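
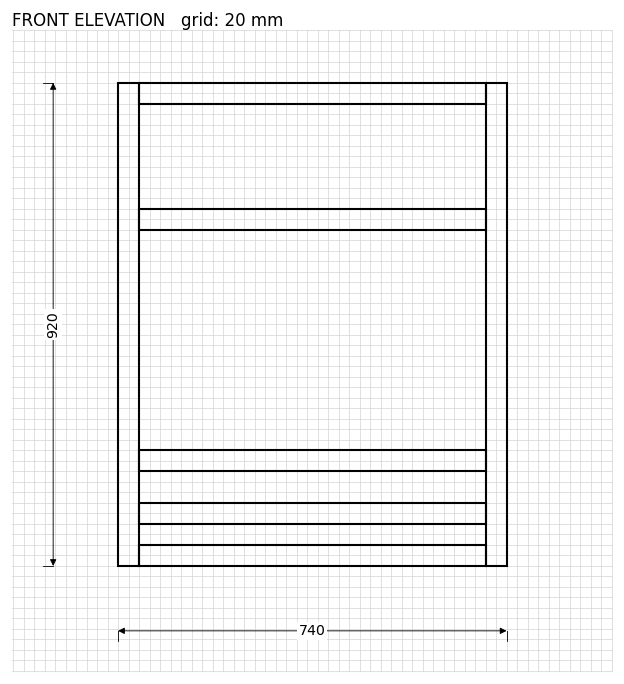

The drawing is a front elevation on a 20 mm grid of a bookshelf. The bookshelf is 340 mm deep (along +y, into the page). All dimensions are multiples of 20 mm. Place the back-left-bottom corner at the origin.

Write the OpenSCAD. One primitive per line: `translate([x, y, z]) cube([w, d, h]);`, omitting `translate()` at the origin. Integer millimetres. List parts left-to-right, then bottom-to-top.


cube([40, 340, 920]);
translate([40, 0, 0]) cube([660, 340, 40]);
translate([40, 0, 80]) cube([660, 340, 40]);
translate([40, 0, 180]) cube([660, 340, 40]);
translate([40, 0, 640]) cube([660, 340, 40]);
translate([40, 0, 880]) cube([660, 340, 40]);
translate([700, 0, 0]) cube([40, 340, 920]);


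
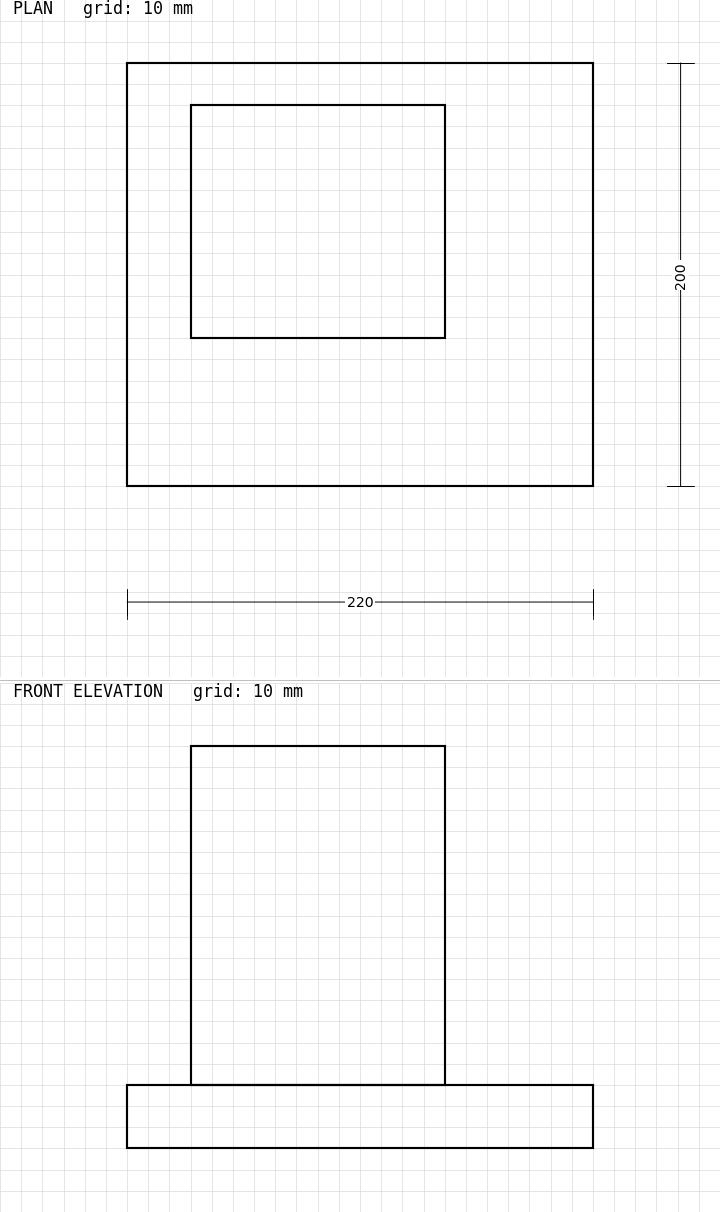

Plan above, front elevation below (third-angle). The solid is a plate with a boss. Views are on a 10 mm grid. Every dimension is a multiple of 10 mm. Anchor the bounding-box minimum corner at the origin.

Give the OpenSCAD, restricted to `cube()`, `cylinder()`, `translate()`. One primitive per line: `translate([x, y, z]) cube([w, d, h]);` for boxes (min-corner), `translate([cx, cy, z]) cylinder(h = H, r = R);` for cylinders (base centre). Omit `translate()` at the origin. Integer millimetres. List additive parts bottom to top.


cube([220, 200, 30]);
translate([30, 70, 30]) cube([120, 110, 160]);


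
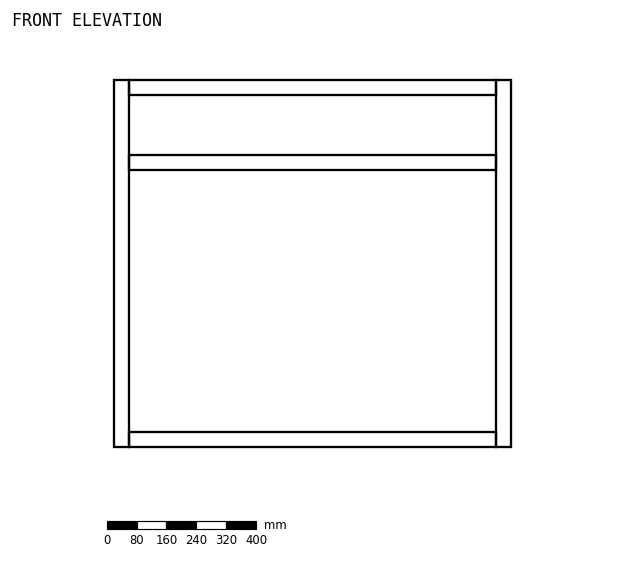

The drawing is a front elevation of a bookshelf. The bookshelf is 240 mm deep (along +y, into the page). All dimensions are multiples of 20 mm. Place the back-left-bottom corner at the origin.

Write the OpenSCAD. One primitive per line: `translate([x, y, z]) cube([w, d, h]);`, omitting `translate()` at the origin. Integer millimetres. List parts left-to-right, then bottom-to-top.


cube([40, 240, 980]);
translate([40, 0, 0]) cube([980, 240, 40]);
translate([40, 0, 740]) cube([980, 240, 40]);
translate([40, 0, 940]) cube([980, 240, 40]);
translate([1020, 0, 0]) cube([40, 240, 980]);


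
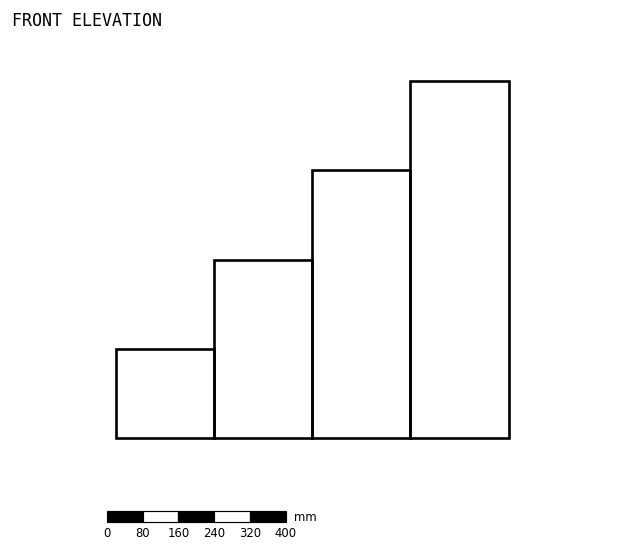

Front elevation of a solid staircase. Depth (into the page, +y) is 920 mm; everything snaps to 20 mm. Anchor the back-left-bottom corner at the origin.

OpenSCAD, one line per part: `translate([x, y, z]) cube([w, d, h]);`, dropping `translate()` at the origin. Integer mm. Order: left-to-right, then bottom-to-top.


cube([220, 920, 200]);
translate([220, 0, 0]) cube([220, 920, 400]);
translate([440, 0, 0]) cube([220, 920, 600]);
translate([660, 0, 0]) cube([220, 920, 800]);


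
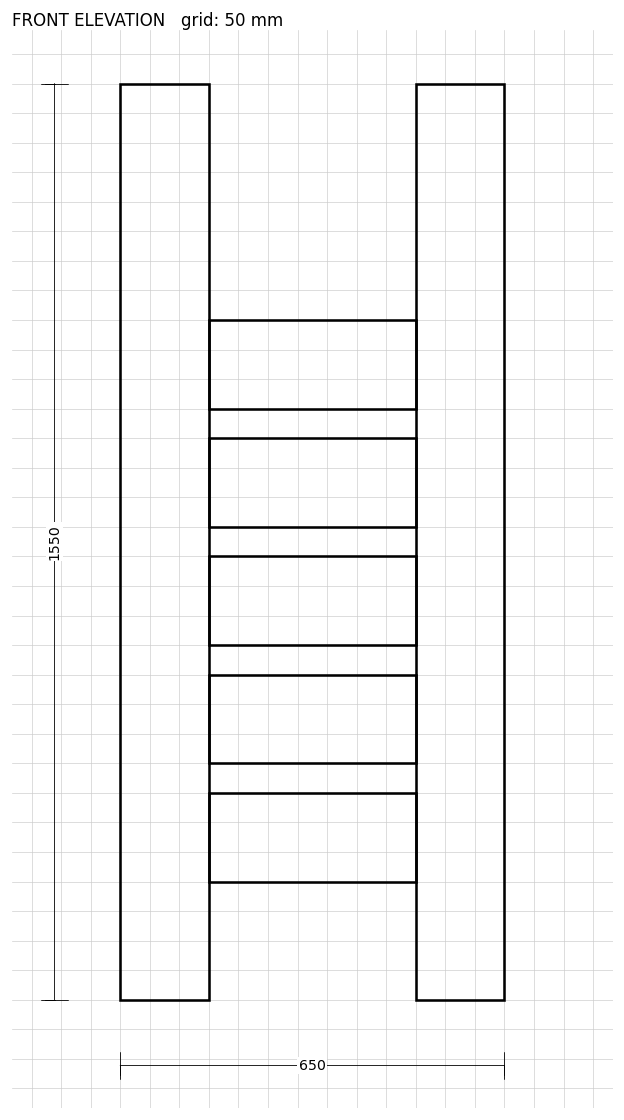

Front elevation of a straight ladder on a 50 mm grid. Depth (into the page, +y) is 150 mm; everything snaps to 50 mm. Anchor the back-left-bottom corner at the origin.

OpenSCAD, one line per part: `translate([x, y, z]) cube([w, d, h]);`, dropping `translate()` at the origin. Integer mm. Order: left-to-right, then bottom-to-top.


cube([150, 150, 1550]);
translate([150, 0, 200]) cube([350, 150, 150]);
translate([150, 0, 400]) cube([350, 150, 150]);
translate([150, 0, 600]) cube([350, 150, 150]);
translate([150, 0, 800]) cube([350, 150, 150]);
translate([150, 0, 1000]) cube([350, 150, 150]);
translate([500, 0, 0]) cube([150, 150, 1550]);


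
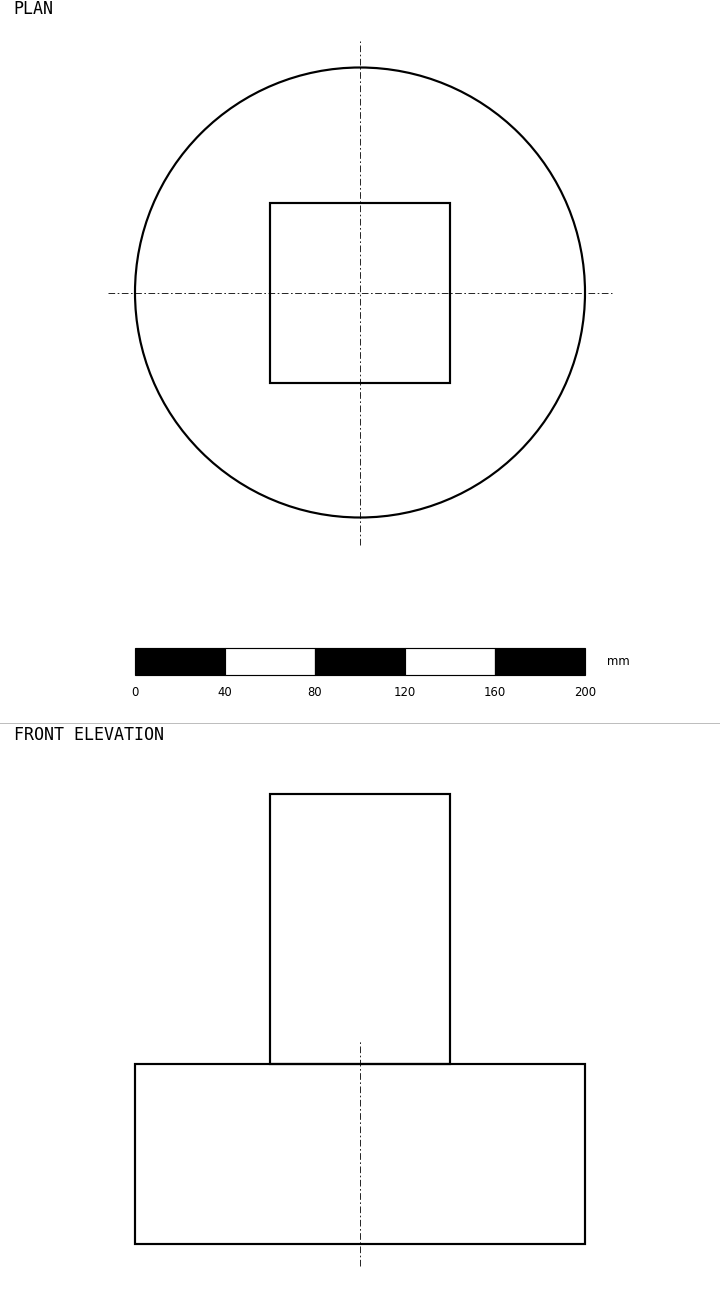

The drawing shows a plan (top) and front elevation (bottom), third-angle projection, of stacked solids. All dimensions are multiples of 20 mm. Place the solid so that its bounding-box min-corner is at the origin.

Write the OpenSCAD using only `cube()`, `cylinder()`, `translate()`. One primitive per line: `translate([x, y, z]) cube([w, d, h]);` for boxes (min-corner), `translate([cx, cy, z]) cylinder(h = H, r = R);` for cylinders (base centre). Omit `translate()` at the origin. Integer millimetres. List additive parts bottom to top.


translate([100, 100, 0]) cylinder(h = 80, r = 100);
translate([60, 60, 80]) cube([80, 80, 120]);


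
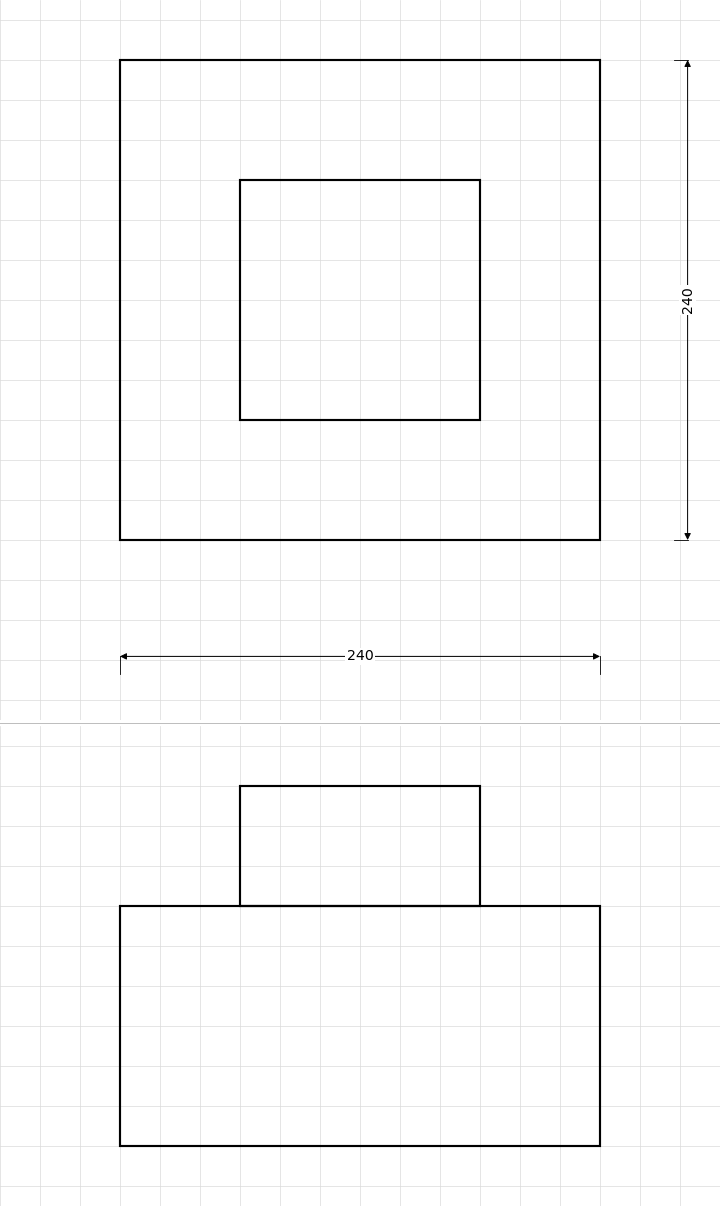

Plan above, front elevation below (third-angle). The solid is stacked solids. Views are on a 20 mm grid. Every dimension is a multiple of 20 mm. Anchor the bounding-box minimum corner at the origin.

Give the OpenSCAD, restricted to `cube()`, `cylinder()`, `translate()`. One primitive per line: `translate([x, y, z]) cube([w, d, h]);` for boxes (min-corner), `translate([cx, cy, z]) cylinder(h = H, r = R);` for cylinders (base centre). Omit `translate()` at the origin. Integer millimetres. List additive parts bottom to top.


cube([240, 240, 120]);
translate([60, 60, 120]) cube([120, 120, 60]);


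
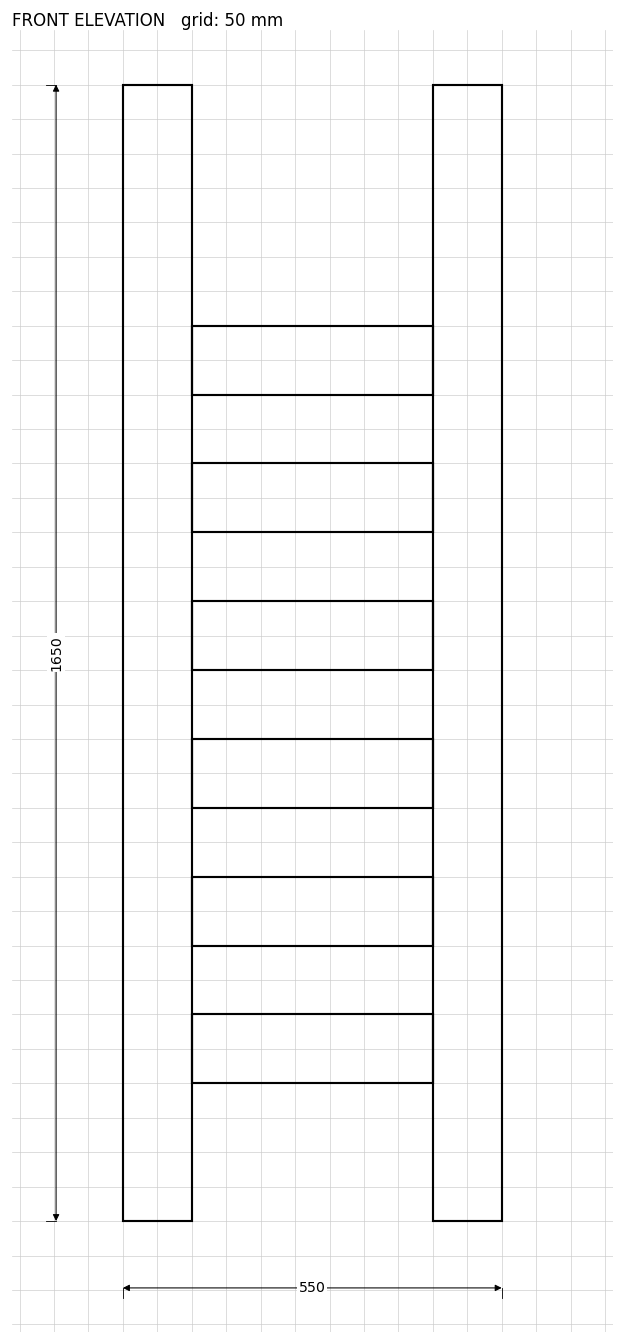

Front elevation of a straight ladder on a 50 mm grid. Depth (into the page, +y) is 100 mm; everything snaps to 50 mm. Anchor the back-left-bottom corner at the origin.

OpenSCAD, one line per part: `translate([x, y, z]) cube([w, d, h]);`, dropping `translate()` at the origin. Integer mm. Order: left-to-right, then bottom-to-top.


cube([100, 100, 1650]);
translate([100, 0, 200]) cube([350, 100, 100]);
translate([100, 0, 400]) cube([350, 100, 100]);
translate([100, 0, 600]) cube([350, 100, 100]);
translate([100, 0, 800]) cube([350, 100, 100]);
translate([100, 0, 1000]) cube([350, 100, 100]);
translate([100, 0, 1200]) cube([350, 100, 100]);
translate([450, 0, 0]) cube([100, 100, 1650]);


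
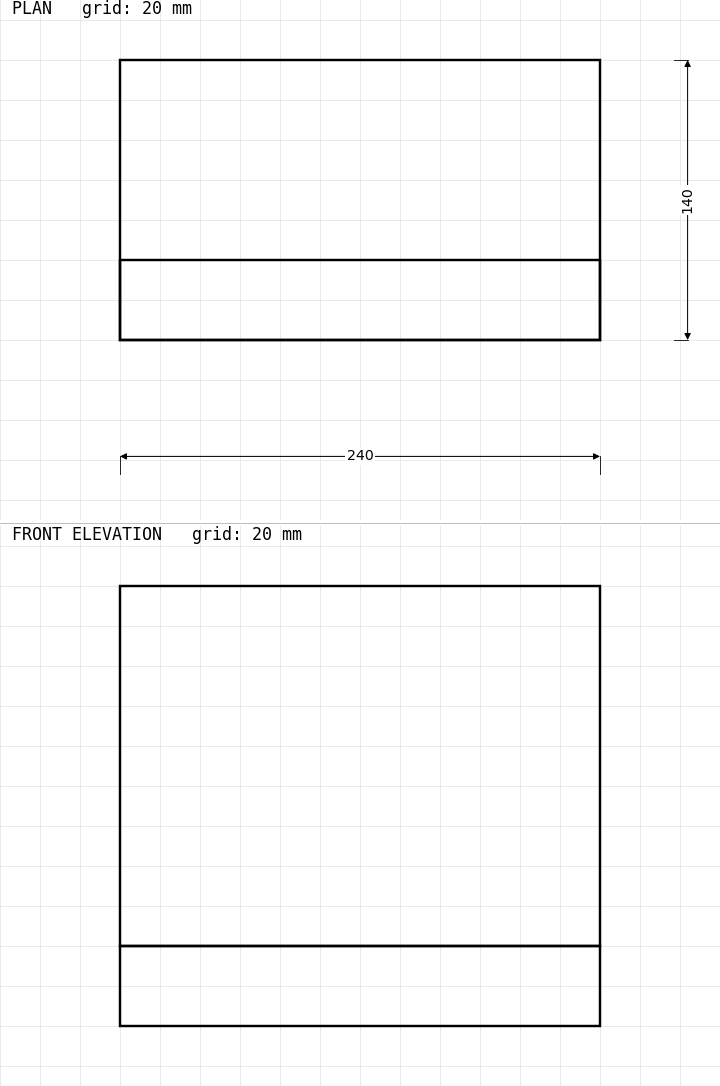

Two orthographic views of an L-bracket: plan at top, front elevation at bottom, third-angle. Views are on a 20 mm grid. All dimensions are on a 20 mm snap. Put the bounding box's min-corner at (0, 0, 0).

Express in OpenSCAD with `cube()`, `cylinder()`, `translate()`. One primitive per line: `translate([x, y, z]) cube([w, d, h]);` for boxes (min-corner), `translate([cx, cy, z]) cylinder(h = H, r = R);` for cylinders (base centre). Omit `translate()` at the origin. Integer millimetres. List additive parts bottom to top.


cube([240, 140, 40]);
translate([0, 0, 40]) cube([240, 40, 180]);


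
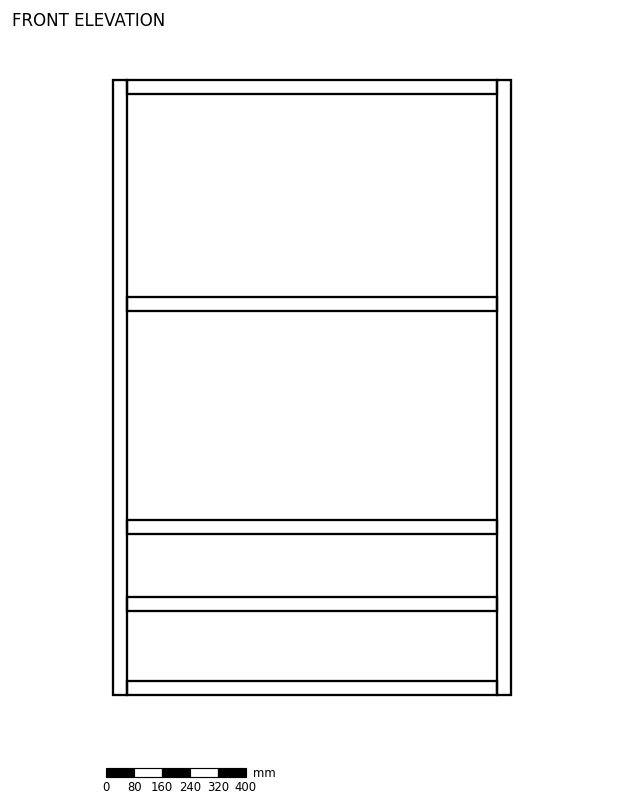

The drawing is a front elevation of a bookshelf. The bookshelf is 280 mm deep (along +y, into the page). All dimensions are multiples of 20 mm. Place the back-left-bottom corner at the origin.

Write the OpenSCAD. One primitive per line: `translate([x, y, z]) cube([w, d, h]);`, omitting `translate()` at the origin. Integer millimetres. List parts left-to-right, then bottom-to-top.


cube([40, 280, 1760]);
translate([40, 0, 0]) cube([1060, 280, 40]);
translate([40, 0, 240]) cube([1060, 280, 40]);
translate([40, 0, 460]) cube([1060, 280, 40]);
translate([40, 0, 1100]) cube([1060, 280, 40]);
translate([40, 0, 1720]) cube([1060, 280, 40]);
translate([1100, 0, 0]) cube([40, 280, 1760]);


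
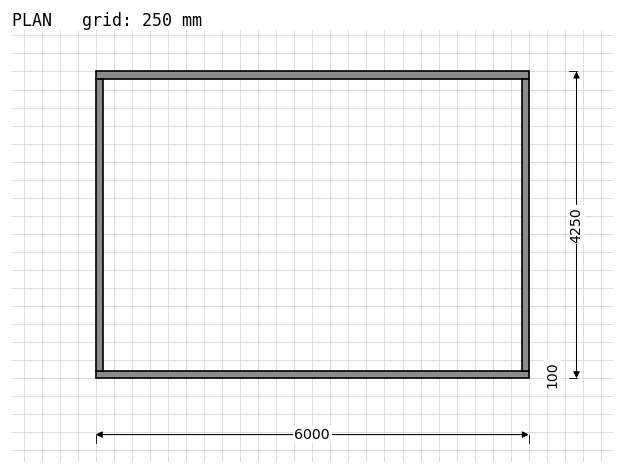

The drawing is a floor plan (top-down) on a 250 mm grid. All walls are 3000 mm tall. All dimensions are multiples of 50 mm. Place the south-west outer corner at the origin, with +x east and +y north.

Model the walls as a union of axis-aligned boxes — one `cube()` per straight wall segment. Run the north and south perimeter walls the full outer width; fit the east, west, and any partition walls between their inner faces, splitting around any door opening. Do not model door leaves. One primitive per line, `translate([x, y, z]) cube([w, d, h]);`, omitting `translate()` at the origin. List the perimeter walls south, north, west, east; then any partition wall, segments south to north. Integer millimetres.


cube([6000, 100, 3000]);
translate([0, 4150, 0]) cube([6000, 100, 3000]);
translate([0, 100, 0]) cube([100, 4050, 3000]);
translate([5900, 100, 0]) cube([100, 4050, 3000]);


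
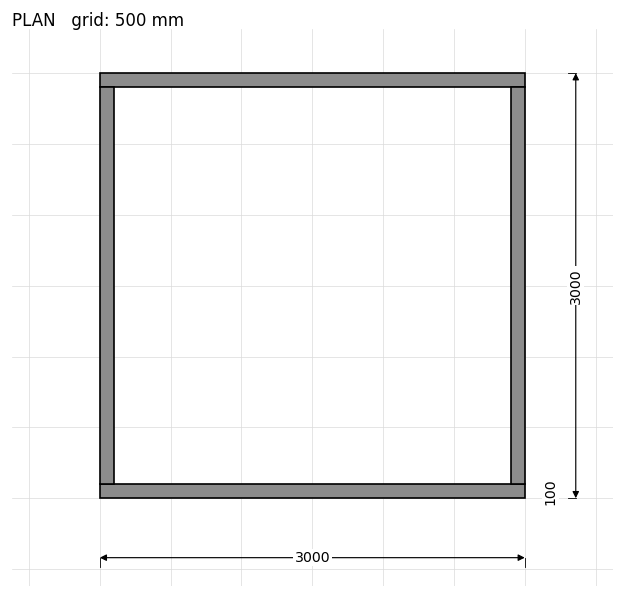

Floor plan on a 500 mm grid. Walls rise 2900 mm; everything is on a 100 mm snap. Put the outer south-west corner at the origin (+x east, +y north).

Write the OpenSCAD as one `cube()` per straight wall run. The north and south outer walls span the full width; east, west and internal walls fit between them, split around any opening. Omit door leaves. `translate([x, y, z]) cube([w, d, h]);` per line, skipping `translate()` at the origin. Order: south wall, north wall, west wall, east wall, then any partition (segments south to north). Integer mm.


cube([3000, 100, 2900]);
translate([0, 2900, 0]) cube([3000, 100, 2900]);
translate([0, 100, 0]) cube([100, 2800, 2900]);
translate([2900, 100, 0]) cube([100, 2800, 2900]);


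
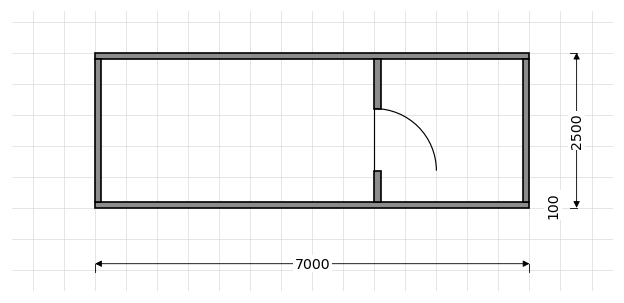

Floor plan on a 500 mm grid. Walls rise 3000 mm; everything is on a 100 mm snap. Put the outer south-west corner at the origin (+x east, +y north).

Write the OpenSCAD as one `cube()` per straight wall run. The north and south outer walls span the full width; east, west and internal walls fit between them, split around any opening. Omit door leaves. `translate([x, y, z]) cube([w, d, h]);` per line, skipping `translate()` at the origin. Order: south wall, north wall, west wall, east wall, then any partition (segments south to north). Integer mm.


cube([7000, 100, 3000]);
translate([0, 2400, 0]) cube([7000, 100, 3000]);
translate([0, 100, 0]) cube([100, 2300, 3000]);
translate([6900, 100, 0]) cube([100, 2300, 3000]);
translate([4500, 100, 0]) cube([100, 500, 3000]);
translate([4500, 1600, 0]) cube([100, 800, 3000]);


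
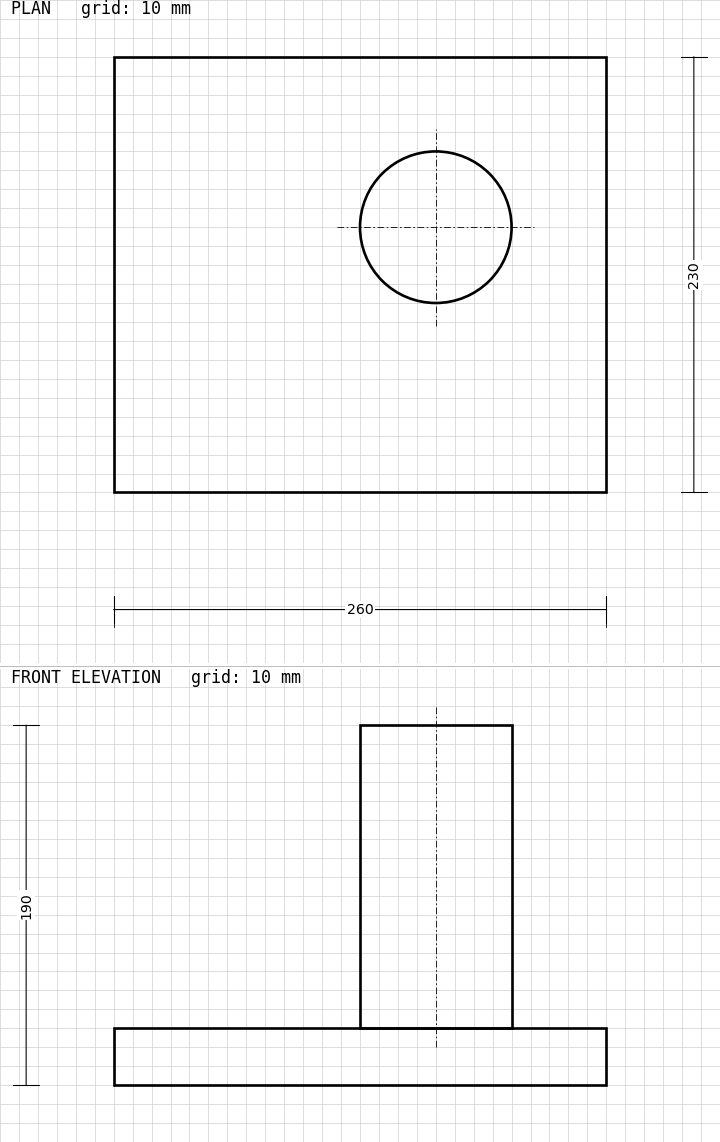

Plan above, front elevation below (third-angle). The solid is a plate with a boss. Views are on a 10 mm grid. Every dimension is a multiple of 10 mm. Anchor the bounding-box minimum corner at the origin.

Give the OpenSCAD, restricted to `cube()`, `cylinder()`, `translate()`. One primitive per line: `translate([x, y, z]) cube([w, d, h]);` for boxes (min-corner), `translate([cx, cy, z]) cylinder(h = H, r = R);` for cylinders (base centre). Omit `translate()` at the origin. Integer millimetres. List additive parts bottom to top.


cube([260, 230, 30]);
translate([170, 140, 30]) cylinder(h = 160, r = 40);


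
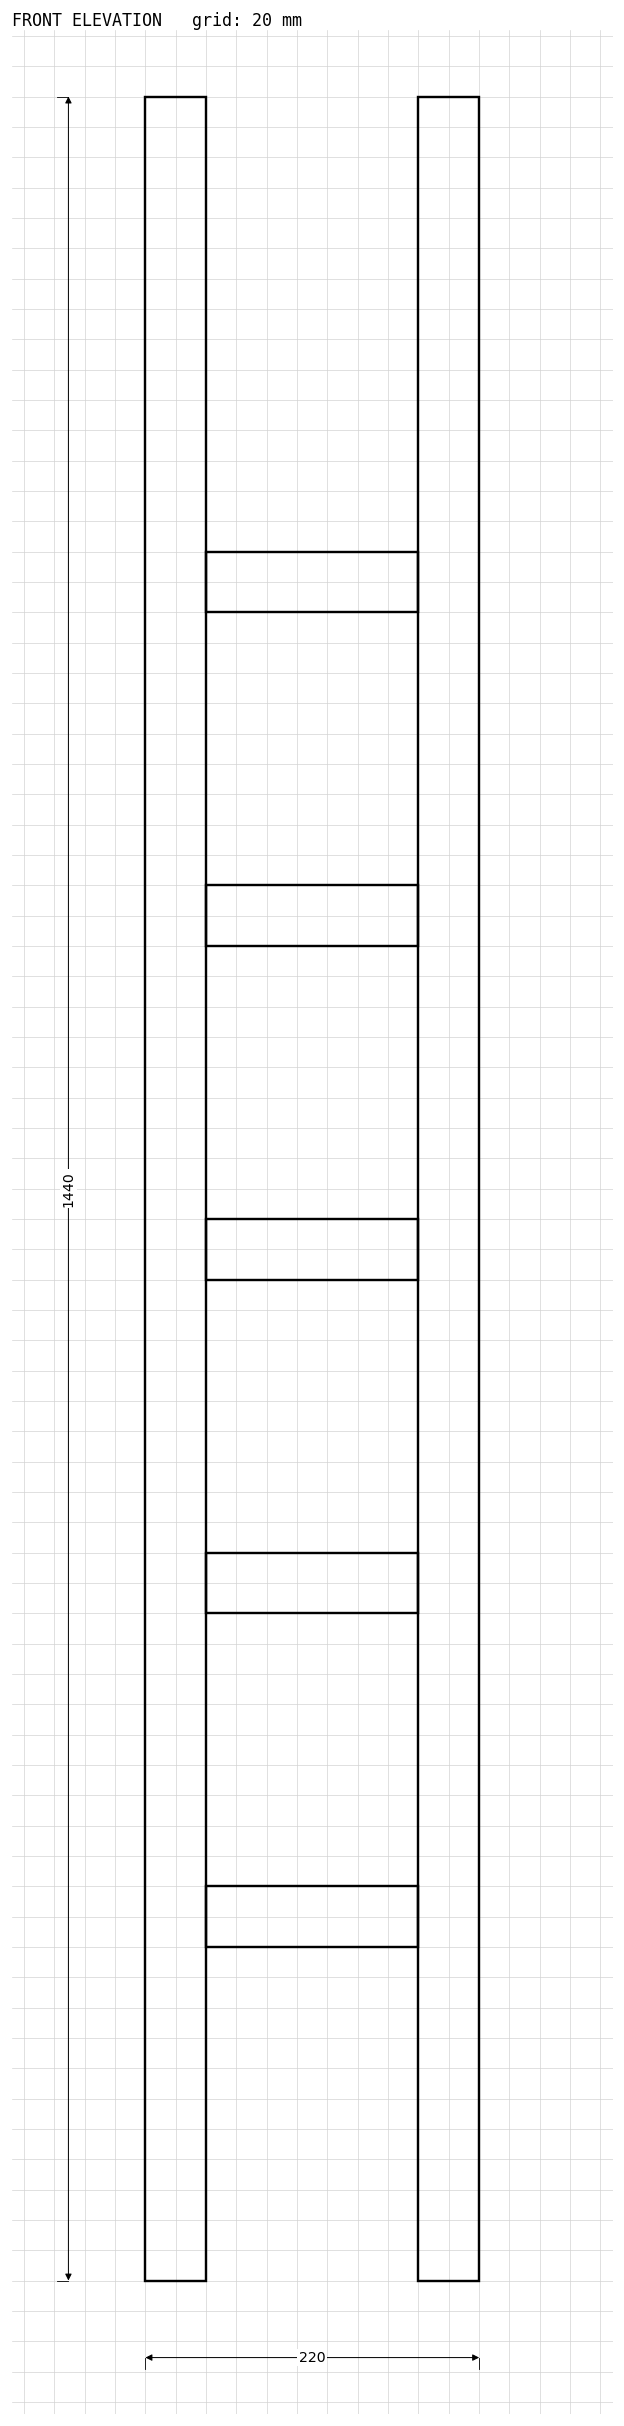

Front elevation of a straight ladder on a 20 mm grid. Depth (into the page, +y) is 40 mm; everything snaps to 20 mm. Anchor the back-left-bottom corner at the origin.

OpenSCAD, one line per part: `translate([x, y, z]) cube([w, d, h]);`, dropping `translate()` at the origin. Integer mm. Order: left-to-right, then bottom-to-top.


cube([40, 40, 1440]);
translate([40, 0, 220]) cube([140, 40, 40]);
translate([40, 0, 440]) cube([140, 40, 40]);
translate([40, 0, 660]) cube([140, 40, 40]);
translate([40, 0, 880]) cube([140, 40, 40]);
translate([40, 0, 1100]) cube([140, 40, 40]);
translate([180, 0, 0]) cube([40, 40, 1440]);


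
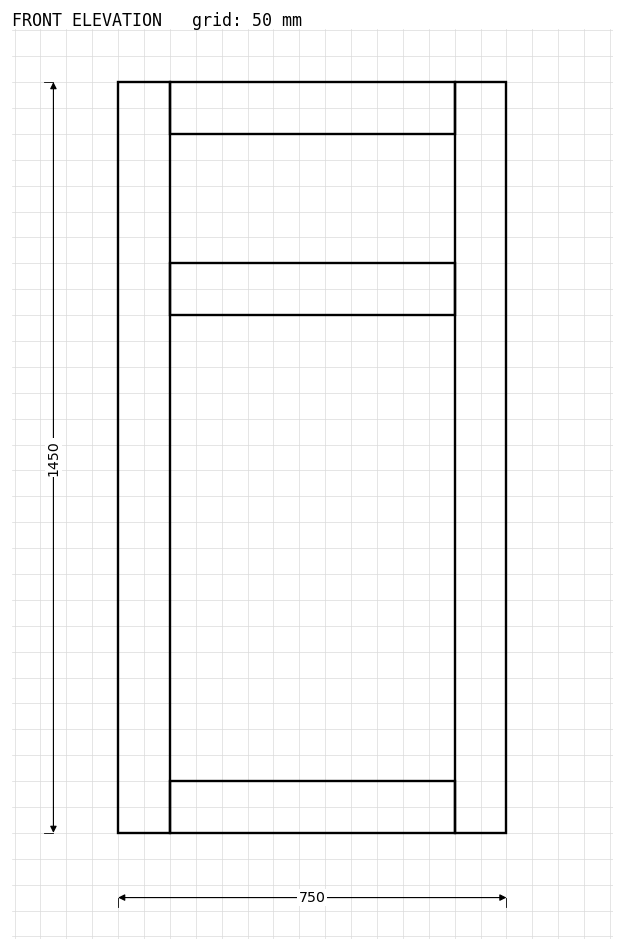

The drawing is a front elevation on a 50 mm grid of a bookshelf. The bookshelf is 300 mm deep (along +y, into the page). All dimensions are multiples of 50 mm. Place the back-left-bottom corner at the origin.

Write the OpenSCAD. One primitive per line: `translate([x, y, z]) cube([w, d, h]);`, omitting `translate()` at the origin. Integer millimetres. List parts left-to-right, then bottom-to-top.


cube([100, 300, 1450]);
translate([100, 0, 0]) cube([550, 300, 100]);
translate([100, 0, 1000]) cube([550, 300, 100]);
translate([100, 0, 1350]) cube([550, 300, 100]);
translate([650, 0, 0]) cube([100, 300, 1450]);


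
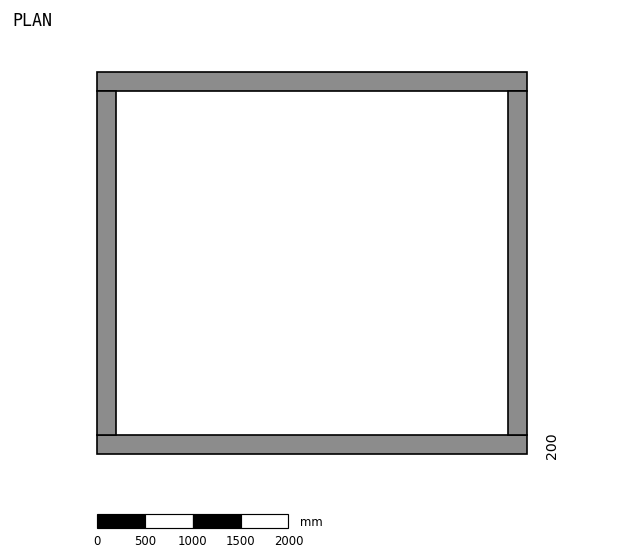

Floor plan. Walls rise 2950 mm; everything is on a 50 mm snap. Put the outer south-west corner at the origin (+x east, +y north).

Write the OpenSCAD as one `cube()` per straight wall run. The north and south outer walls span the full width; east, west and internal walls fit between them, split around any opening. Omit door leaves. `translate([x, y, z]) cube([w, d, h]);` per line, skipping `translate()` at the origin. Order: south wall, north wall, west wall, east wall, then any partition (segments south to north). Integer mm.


cube([4500, 200, 2950]);
translate([0, 3800, 0]) cube([4500, 200, 2950]);
translate([0, 200, 0]) cube([200, 3600, 2950]);
translate([4300, 200, 0]) cube([200, 3600, 2950]);


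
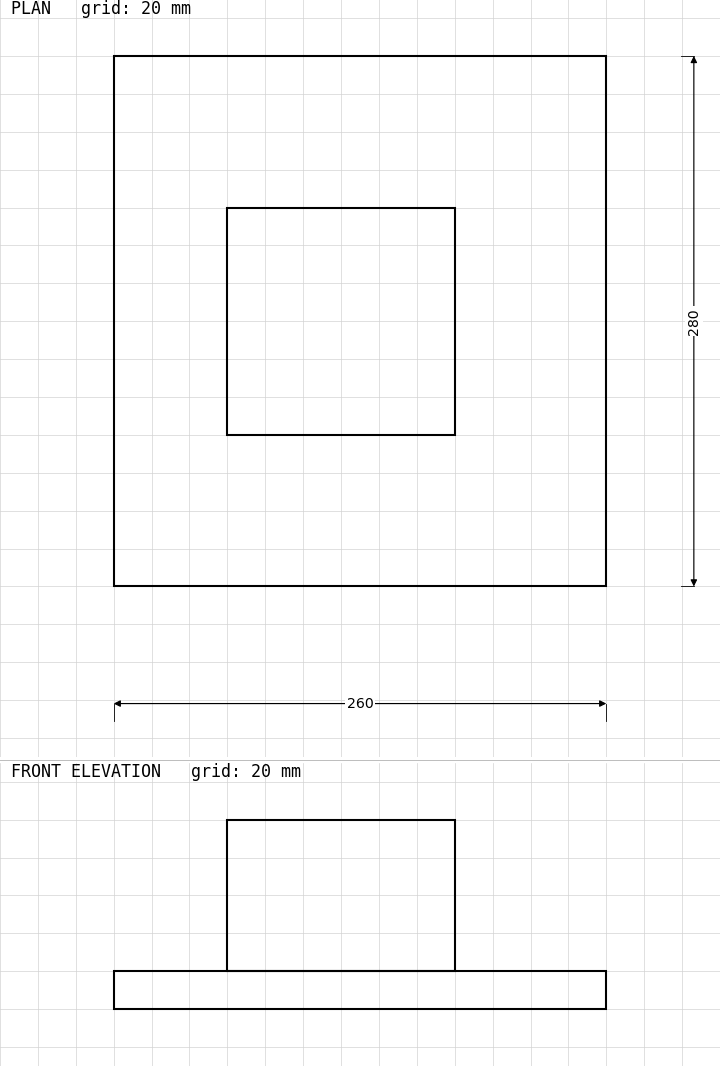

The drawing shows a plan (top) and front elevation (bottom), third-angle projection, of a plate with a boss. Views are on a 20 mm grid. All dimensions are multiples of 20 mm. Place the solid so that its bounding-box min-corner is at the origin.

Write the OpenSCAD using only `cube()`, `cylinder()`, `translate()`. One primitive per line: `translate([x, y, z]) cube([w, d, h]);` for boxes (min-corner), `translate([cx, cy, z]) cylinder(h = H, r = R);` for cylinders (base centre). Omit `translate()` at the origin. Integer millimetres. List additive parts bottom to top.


cube([260, 280, 20]);
translate([60, 80, 20]) cube([120, 120, 80]);


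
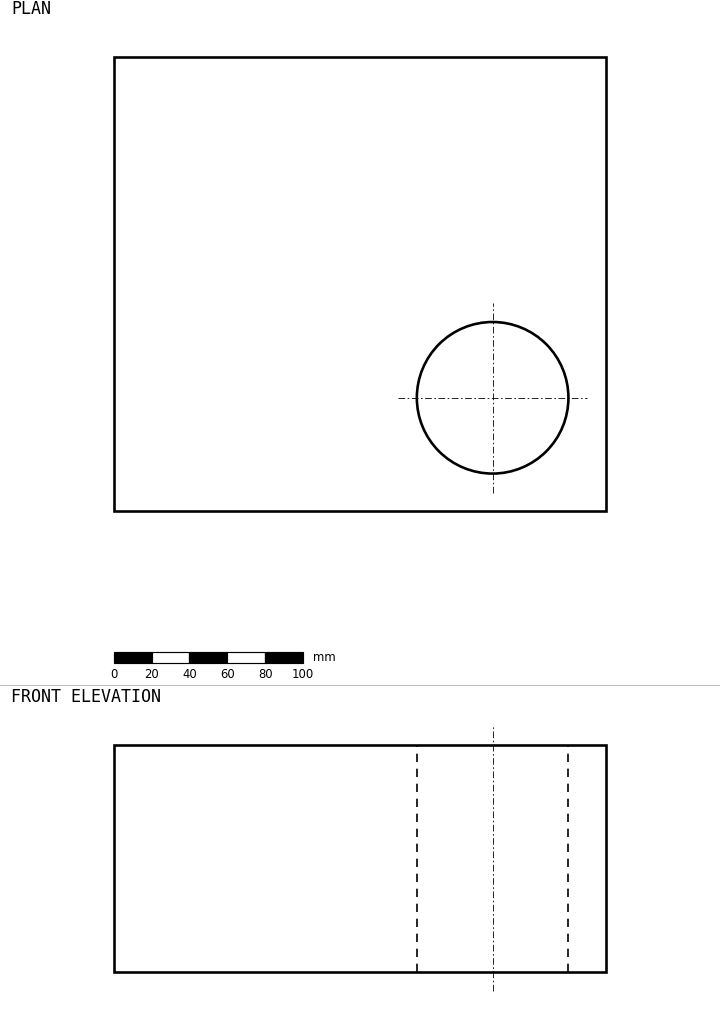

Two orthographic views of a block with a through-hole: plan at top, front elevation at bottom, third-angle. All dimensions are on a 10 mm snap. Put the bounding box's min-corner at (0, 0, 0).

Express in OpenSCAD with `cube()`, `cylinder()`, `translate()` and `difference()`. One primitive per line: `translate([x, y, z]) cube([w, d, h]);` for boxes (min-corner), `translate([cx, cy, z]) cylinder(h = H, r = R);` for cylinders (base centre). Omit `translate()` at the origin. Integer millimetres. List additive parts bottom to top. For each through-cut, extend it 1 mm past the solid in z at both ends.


difference() {
  cube([260, 240, 120]);
  translate([200, 60, -1]) cylinder(h = 122, r = 40);
}


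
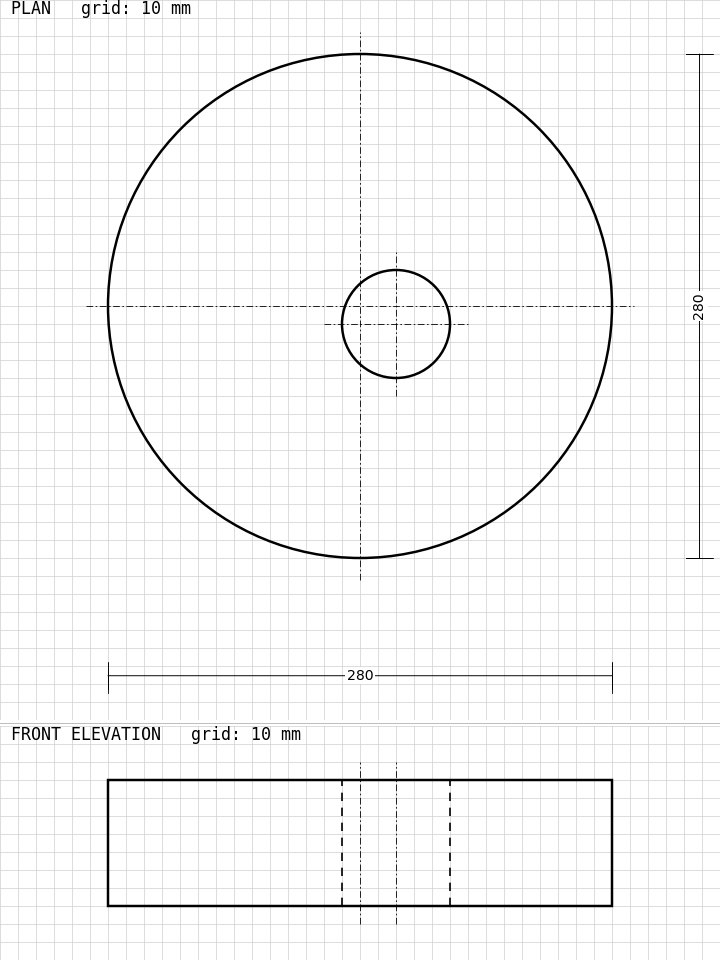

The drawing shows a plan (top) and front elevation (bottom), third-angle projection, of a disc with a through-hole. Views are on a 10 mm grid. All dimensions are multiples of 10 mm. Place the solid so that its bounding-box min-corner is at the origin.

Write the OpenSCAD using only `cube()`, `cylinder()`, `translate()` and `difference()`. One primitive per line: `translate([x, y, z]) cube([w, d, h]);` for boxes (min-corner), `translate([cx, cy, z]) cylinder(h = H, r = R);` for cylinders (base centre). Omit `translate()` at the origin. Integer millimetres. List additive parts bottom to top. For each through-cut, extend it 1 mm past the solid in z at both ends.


difference() {
  translate([140, 140, 0]) cylinder(h = 70, r = 140);
  translate([160, 130, -1]) cylinder(h = 72, r = 30);
}


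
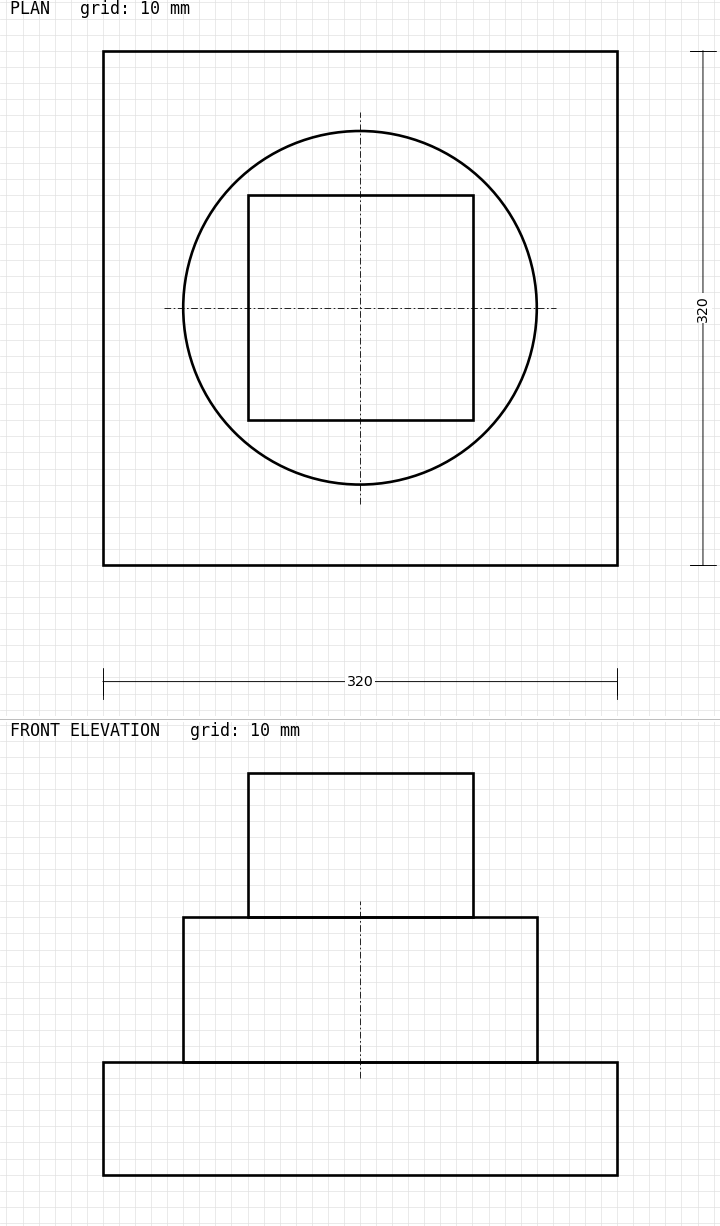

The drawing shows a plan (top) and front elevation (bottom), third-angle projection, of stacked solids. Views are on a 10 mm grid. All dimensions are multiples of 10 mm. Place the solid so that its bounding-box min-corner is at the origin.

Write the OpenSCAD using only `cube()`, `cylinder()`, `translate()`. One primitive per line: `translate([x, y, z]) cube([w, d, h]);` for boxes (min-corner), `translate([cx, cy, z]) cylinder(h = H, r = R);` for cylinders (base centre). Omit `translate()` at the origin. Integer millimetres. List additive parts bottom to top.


cube([320, 320, 70]);
translate([160, 160, 70]) cylinder(h = 90, r = 110);
translate([90, 90, 160]) cube([140, 140, 90]);


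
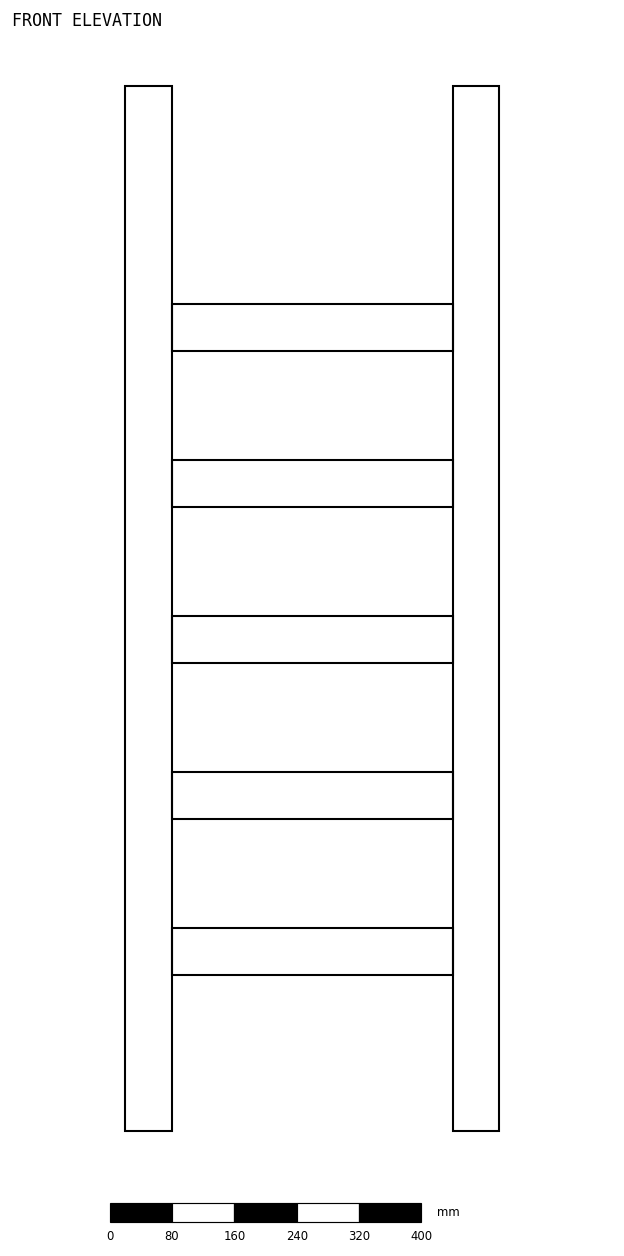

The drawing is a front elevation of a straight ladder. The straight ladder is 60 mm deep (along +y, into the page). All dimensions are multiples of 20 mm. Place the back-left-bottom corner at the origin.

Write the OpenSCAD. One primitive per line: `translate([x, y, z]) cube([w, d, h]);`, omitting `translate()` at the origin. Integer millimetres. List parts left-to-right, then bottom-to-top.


cube([60, 60, 1340]);
translate([60, 0, 200]) cube([360, 60, 60]);
translate([60, 0, 400]) cube([360, 60, 60]);
translate([60, 0, 600]) cube([360, 60, 60]);
translate([60, 0, 800]) cube([360, 60, 60]);
translate([60, 0, 1000]) cube([360, 60, 60]);
translate([420, 0, 0]) cube([60, 60, 1340]);


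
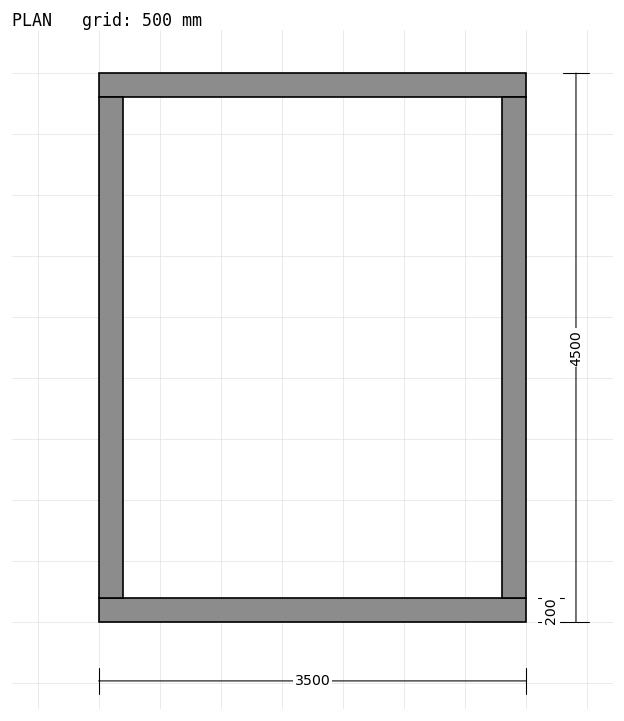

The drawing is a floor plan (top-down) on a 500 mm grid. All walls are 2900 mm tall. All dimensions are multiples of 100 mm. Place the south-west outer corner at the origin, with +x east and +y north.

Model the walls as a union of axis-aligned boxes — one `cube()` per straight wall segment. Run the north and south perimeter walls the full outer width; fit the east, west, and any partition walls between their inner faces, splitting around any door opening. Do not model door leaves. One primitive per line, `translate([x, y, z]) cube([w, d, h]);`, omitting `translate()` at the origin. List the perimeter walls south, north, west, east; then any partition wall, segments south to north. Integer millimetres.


cube([3500, 200, 2900]);
translate([0, 4300, 0]) cube([3500, 200, 2900]);
translate([0, 200, 0]) cube([200, 4100, 2900]);
translate([3300, 200, 0]) cube([200, 4100, 2900]);


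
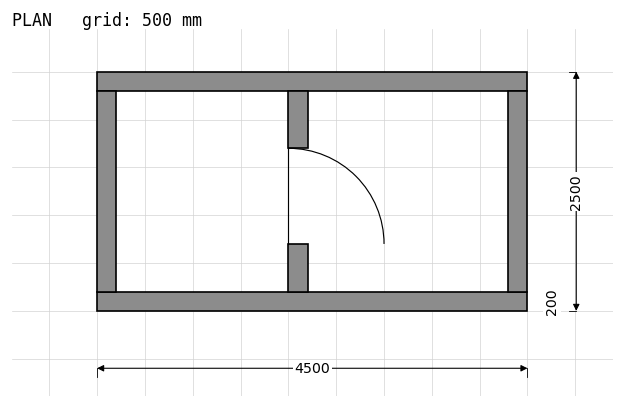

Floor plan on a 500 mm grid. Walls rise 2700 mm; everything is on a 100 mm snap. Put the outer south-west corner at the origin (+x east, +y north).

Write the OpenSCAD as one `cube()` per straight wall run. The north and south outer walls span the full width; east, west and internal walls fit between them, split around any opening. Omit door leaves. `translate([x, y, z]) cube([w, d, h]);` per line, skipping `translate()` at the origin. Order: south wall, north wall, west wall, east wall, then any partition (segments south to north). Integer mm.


cube([4500, 200, 2700]);
translate([0, 2300, 0]) cube([4500, 200, 2700]);
translate([0, 200, 0]) cube([200, 2100, 2700]);
translate([4300, 200, 0]) cube([200, 2100, 2700]);
translate([2000, 200, 0]) cube([200, 500, 2700]);
translate([2000, 1700, 0]) cube([200, 600, 2700]);


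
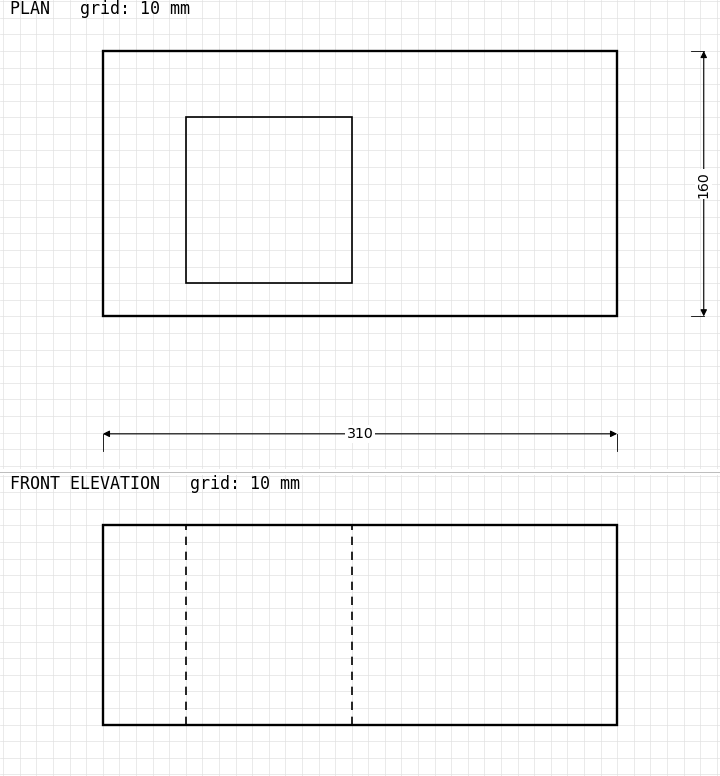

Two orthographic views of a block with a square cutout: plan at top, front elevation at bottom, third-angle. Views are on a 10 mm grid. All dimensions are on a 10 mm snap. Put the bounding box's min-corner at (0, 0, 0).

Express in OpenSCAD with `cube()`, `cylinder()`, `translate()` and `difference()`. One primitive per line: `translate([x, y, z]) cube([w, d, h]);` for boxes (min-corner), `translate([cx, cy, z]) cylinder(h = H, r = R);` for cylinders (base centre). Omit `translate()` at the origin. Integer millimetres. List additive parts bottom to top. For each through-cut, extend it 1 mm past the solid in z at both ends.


difference() {
  cube([310, 160, 120]);
  translate([50, 20, -1]) cube([100, 100, 122]);
}


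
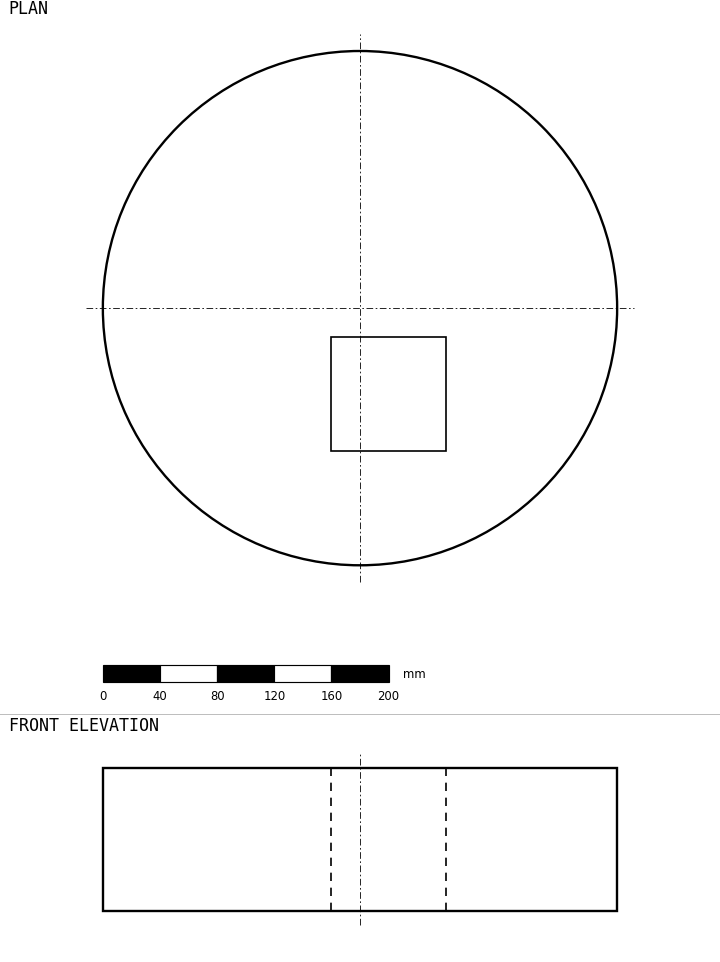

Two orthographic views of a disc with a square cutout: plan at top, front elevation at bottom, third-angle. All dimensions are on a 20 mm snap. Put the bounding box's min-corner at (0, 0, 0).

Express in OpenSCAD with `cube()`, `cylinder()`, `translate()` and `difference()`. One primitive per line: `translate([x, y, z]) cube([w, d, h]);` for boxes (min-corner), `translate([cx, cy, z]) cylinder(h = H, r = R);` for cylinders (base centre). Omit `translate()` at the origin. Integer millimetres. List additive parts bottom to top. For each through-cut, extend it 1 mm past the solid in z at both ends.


difference() {
  translate([180, 180, 0]) cylinder(h = 100, r = 180);
  translate([160, 80, -1]) cube([80, 80, 102]);
}


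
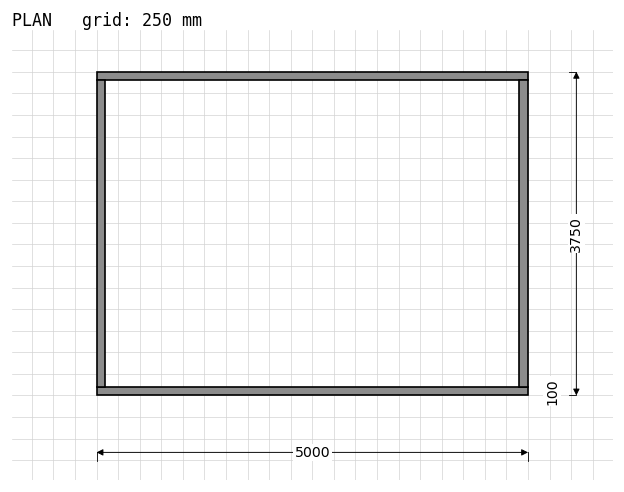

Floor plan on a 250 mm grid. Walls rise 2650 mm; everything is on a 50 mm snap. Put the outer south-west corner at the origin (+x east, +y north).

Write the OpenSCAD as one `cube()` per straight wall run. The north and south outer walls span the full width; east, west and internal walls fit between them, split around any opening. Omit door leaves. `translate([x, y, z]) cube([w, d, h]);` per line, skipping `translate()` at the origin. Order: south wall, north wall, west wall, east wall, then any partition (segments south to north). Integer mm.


cube([5000, 100, 2650]);
translate([0, 3650, 0]) cube([5000, 100, 2650]);
translate([0, 100, 0]) cube([100, 3550, 2650]);
translate([4900, 100, 0]) cube([100, 3550, 2650]);


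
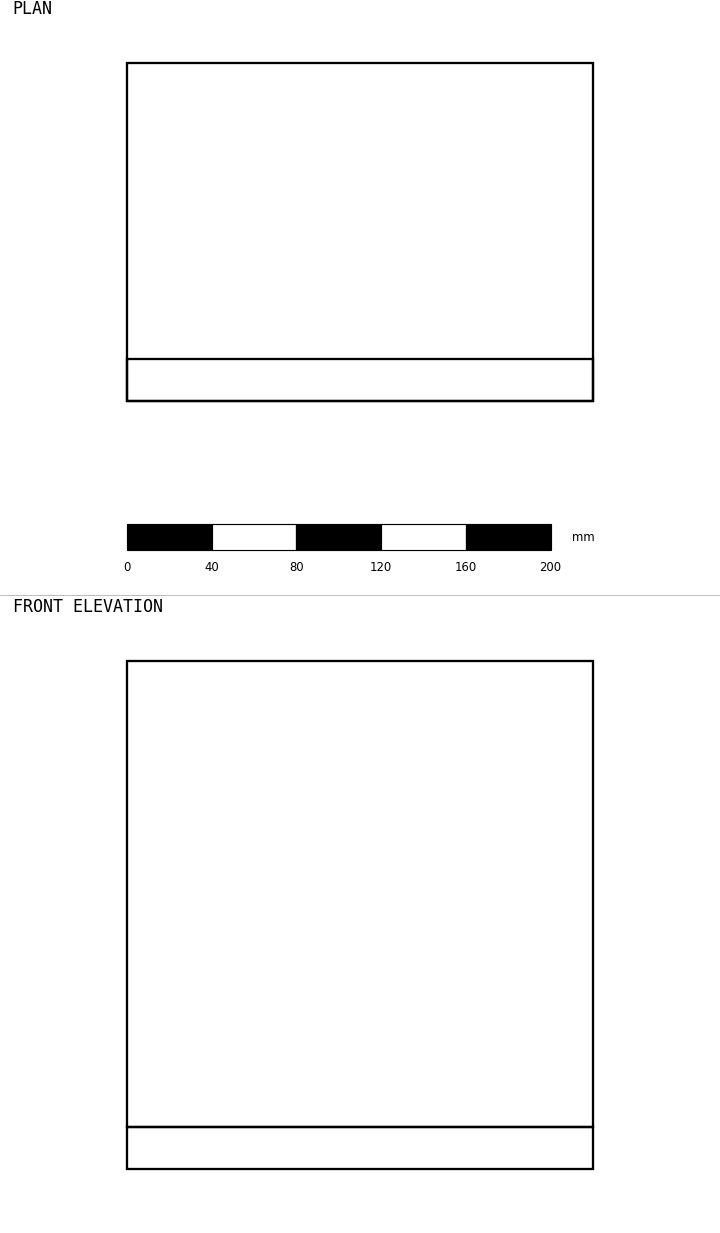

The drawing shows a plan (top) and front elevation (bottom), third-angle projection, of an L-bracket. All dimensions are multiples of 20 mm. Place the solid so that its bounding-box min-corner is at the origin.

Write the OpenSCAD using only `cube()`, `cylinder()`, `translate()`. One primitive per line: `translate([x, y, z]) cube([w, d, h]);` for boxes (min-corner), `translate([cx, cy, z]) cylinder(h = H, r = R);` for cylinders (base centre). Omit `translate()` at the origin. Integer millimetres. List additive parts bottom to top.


cube([220, 160, 20]);
translate([0, 0, 20]) cube([220, 20, 220]);


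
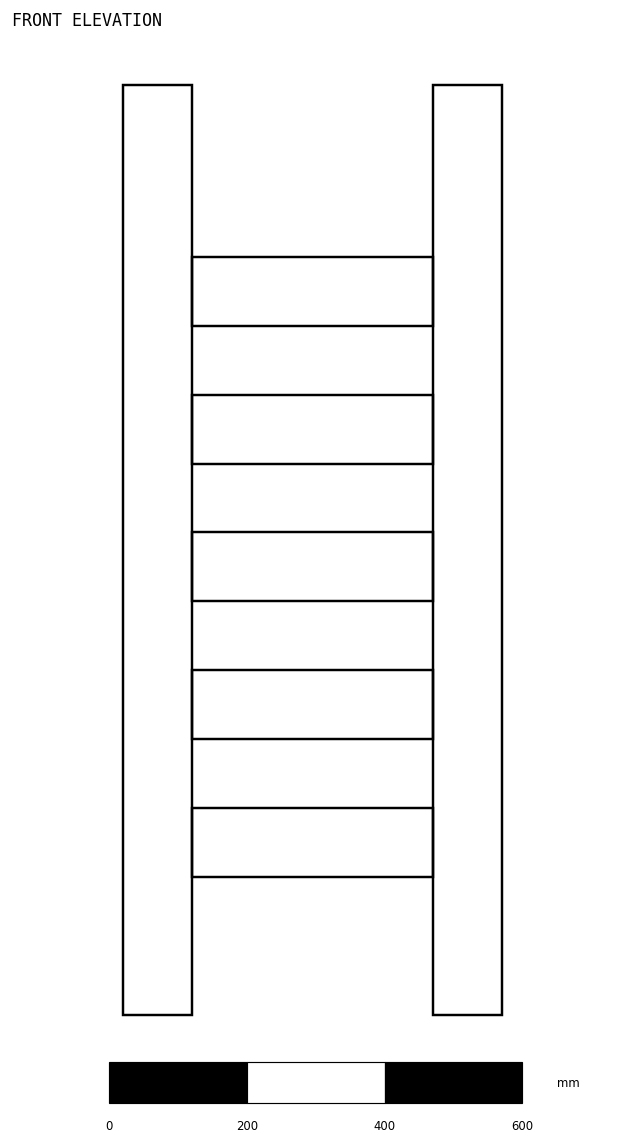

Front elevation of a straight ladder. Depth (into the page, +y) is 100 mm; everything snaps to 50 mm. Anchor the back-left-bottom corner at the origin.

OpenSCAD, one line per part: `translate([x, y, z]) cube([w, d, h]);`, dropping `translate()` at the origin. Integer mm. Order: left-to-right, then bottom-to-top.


cube([100, 100, 1350]);
translate([100, 0, 200]) cube([350, 100, 100]);
translate([100, 0, 400]) cube([350, 100, 100]);
translate([100, 0, 600]) cube([350, 100, 100]);
translate([100, 0, 800]) cube([350, 100, 100]);
translate([100, 0, 1000]) cube([350, 100, 100]);
translate([450, 0, 0]) cube([100, 100, 1350]);


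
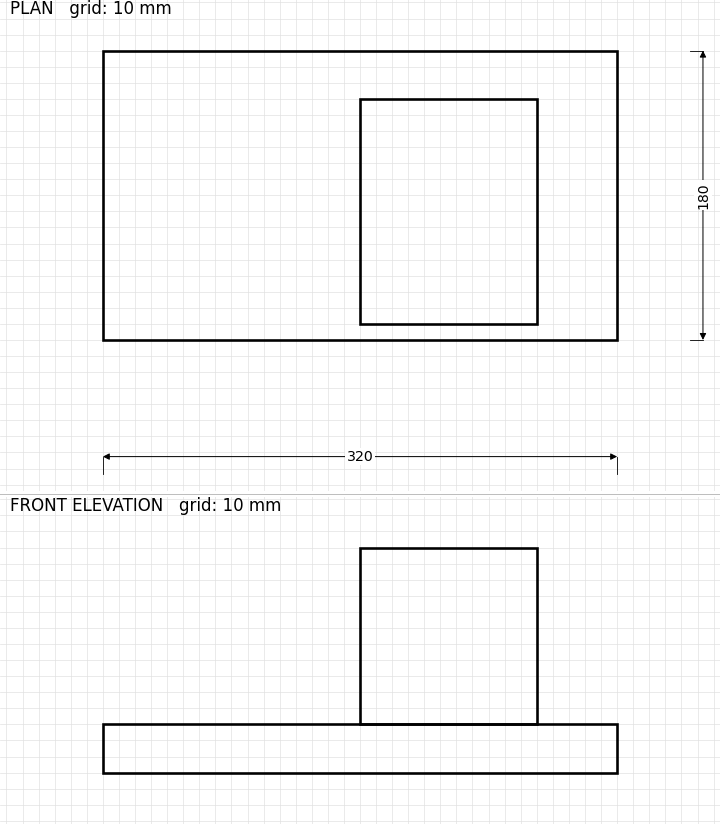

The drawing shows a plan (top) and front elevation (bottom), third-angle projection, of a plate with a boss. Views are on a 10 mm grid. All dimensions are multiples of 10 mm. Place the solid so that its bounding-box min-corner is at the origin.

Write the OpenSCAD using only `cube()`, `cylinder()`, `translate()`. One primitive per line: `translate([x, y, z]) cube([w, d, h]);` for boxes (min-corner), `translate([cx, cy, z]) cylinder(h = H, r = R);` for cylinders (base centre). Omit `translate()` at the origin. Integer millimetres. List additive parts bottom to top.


cube([320, 180, 30]);
translate([160, 10, 30]) cube([110, 140, 110]);


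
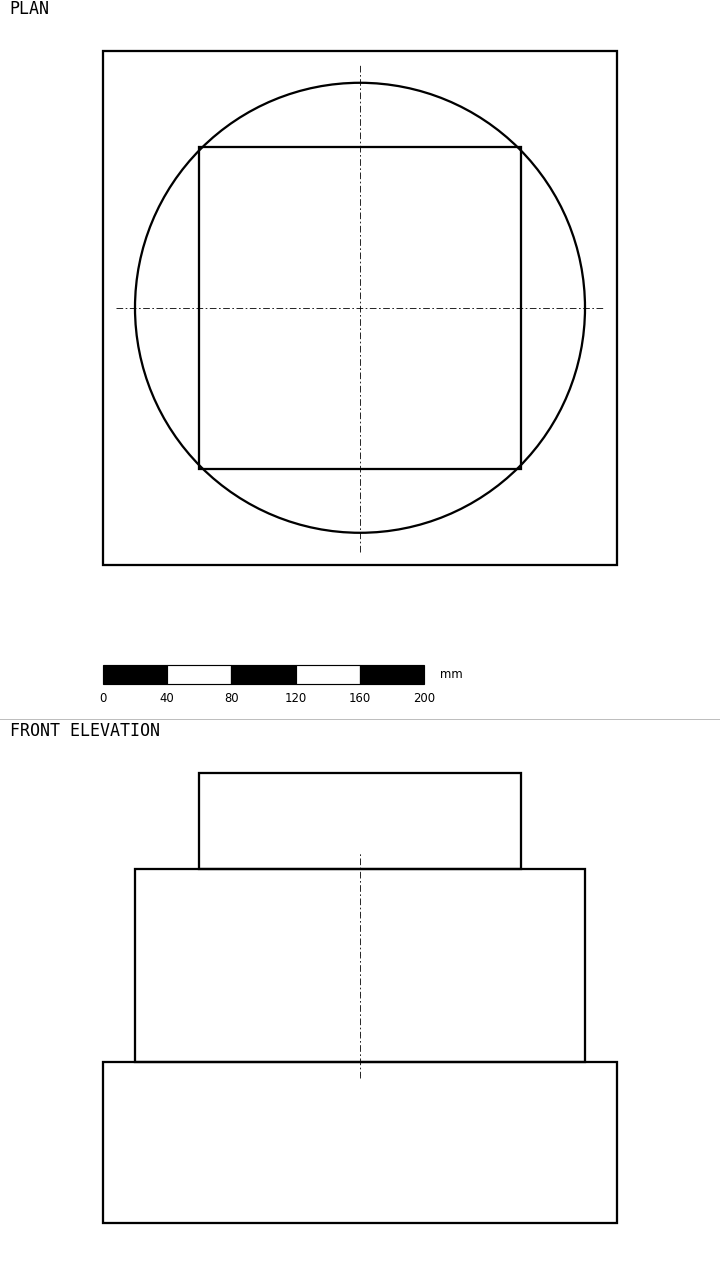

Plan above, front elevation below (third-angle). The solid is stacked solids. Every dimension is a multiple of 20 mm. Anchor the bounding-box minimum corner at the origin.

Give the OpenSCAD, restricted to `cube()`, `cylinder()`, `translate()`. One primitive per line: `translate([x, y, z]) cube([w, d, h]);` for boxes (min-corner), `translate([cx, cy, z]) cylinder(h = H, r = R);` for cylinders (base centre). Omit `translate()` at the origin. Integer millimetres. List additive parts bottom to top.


cube([320, 320, 100]);
translate([160, 160, 100]) cylinder(h = 120, r = 140);
translate([60, 60, 220]) cube([200, 200, 60]);


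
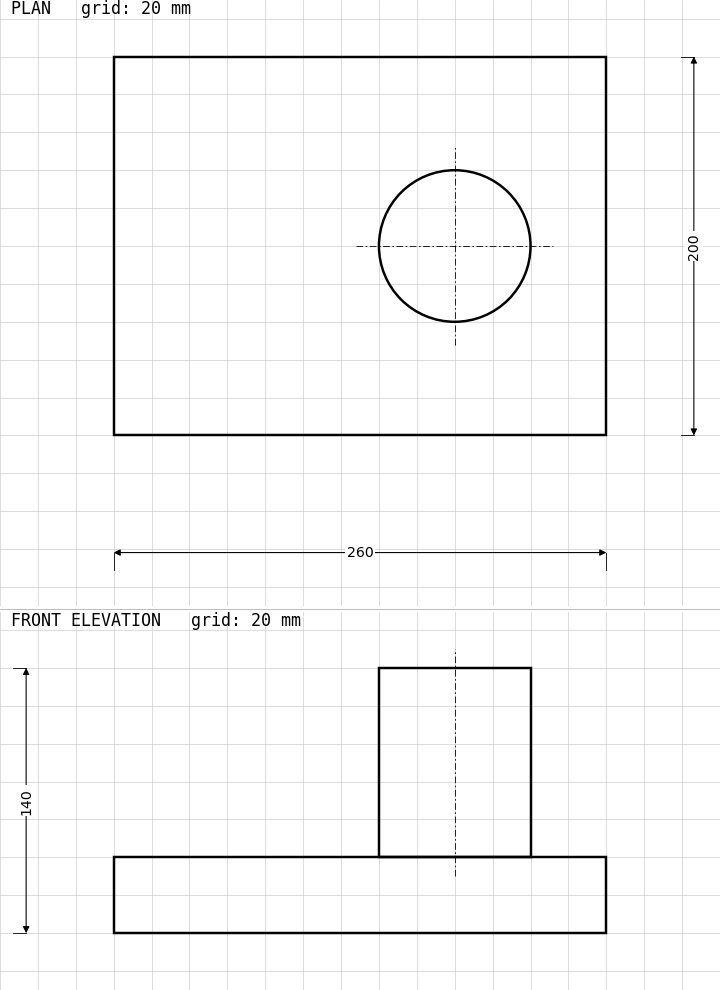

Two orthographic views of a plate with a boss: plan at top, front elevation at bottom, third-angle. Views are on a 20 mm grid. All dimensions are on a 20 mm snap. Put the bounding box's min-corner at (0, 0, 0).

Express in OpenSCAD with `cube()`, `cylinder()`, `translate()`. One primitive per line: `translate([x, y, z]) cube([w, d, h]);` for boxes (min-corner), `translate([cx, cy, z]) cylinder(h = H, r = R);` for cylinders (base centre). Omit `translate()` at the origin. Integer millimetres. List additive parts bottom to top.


cube([260, 200, 40]);
translate([180, 100, 40]) cylinder(h = 100, r = 40);


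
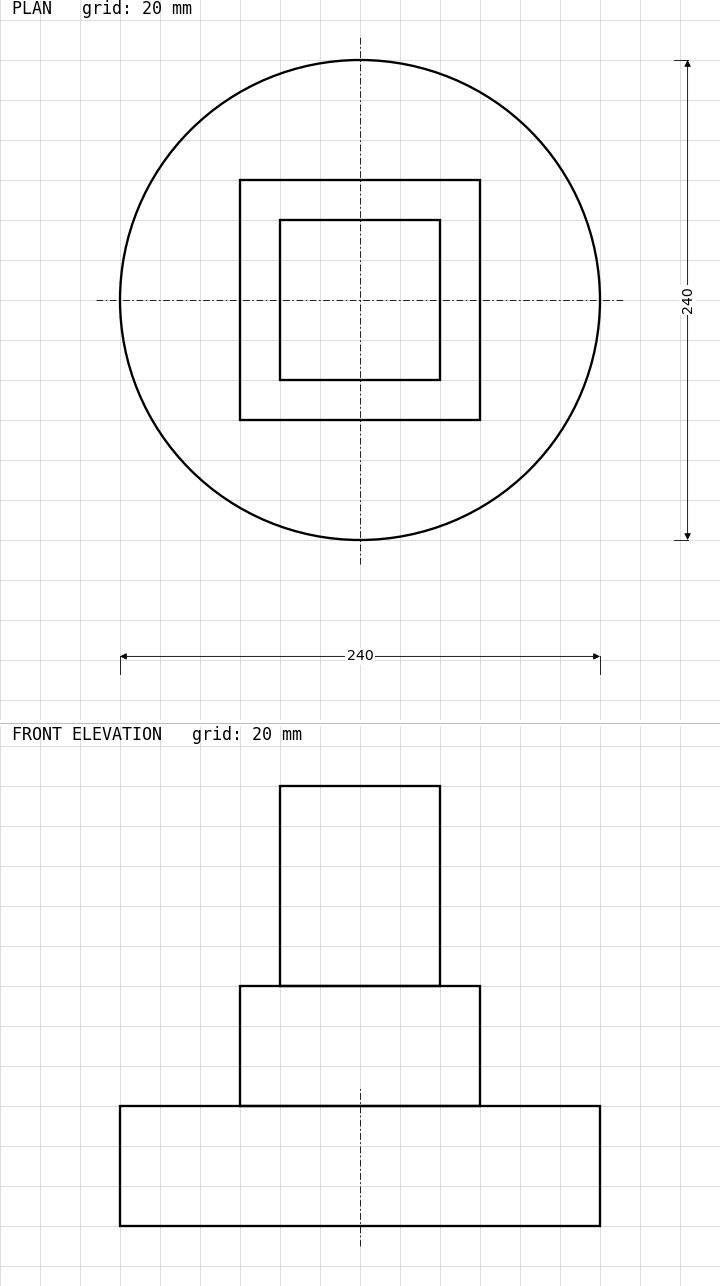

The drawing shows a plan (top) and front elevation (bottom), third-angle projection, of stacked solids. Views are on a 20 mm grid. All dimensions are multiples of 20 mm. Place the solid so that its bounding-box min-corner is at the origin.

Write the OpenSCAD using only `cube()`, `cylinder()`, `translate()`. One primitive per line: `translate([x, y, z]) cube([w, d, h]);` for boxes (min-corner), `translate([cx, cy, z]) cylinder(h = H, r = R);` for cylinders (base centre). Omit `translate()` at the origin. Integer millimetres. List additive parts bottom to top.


translate([120, 120, 0]) cylinder(h = 60, r = 120);
translate([60, 60, 60]) cube([120, 120, 60]);
translate([80, 80, 120]) cube([80, 80, 100]);


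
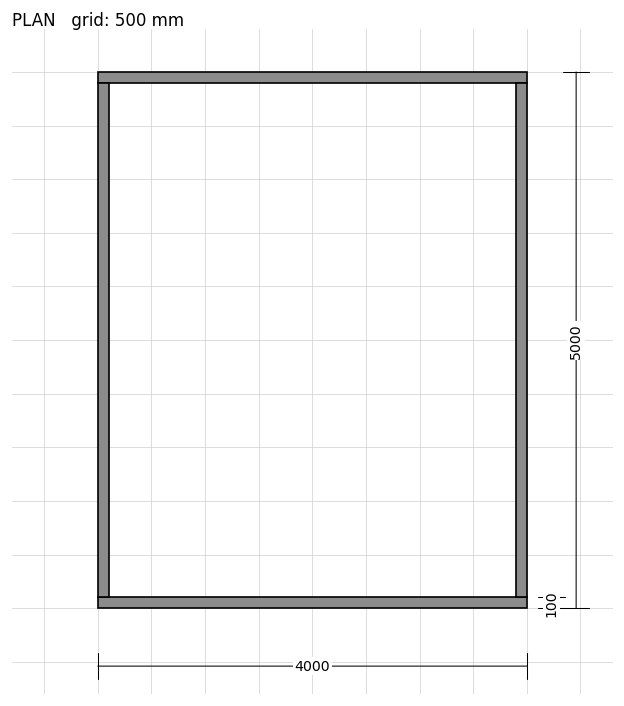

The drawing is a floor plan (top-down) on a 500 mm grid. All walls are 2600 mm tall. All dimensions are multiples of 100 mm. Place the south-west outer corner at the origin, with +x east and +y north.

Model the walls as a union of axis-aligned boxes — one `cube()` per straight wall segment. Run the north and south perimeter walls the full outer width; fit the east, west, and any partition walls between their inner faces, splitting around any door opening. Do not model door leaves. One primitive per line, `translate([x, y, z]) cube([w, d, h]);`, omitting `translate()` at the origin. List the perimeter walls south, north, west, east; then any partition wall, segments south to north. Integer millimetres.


cube([4000, 100, 2600]);
translate([0, 4900, 0]) cube([4000, 100, 2600]);
translate([0, 100, 0]) cube([100, 4800, 2600]);
translate([3900, 100, 0]) cube([100, 4800, 2600]);


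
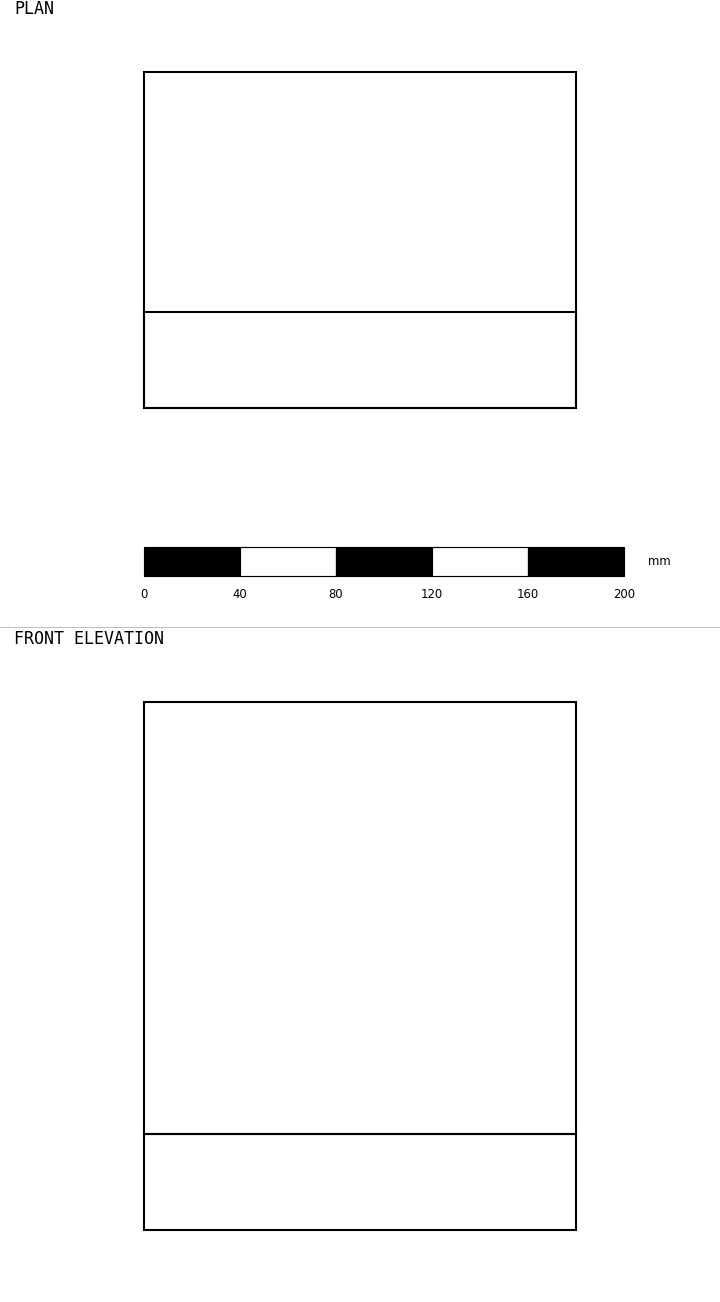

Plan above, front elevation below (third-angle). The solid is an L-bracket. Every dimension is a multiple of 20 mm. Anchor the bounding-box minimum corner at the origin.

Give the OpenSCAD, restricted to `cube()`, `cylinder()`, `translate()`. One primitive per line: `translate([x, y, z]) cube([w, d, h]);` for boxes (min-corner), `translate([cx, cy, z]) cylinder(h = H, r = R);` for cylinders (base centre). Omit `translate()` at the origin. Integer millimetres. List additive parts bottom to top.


cube([180, 140, 40]);
translate([0, 0, 40]) cube([180, 40, 180]);
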